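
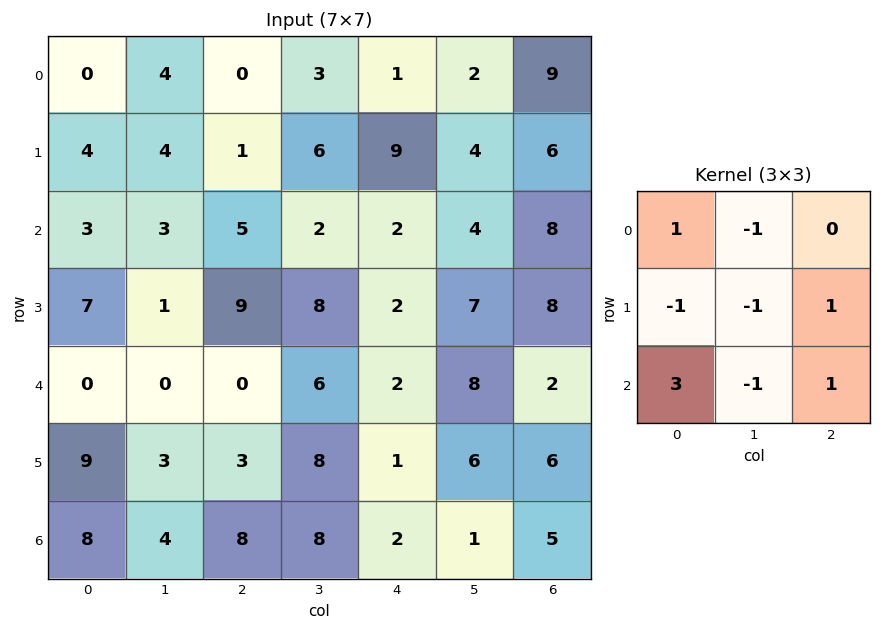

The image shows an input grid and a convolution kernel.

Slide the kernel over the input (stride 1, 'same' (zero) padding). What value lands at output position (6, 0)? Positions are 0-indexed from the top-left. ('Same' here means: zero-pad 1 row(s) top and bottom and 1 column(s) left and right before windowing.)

-13

The receptive field on the zero-padded input at this output position is [0 9 3 / 0 8 4 / 0 0 0]. Elementwise product with the kernel and sum: 0·1 + 9·-1 + 0·-1 + 8·-1 + 4·1 + 0·3 + 0·-1 + 0·1.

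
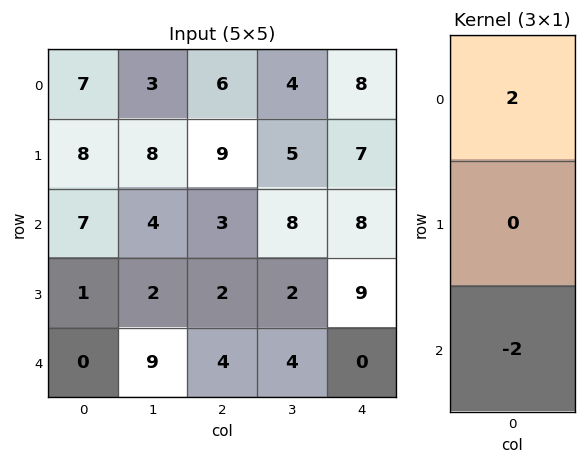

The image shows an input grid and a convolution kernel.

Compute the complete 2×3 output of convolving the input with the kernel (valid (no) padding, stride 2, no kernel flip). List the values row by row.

0 6 0
14 -2 16

Output[0,0]: The receptive field on the input at this output position is [7 / 8 / 7]. Elementwise product with the kernel and sum: 7·2 + 7·-2.
Output[0,1]: The receptive field on the input at this output position is [6 / 9 / 3]. Elementwise product with the kernel and sum: 6·2 + 3·-2.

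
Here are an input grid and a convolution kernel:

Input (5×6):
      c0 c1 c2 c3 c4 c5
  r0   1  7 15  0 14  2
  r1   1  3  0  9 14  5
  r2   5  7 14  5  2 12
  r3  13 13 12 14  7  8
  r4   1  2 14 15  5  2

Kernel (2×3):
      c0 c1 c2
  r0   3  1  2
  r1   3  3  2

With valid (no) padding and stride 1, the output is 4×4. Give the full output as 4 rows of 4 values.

52 63 128 97
70 100 98 96
152 148 143 120
113 157 161 129

Output[0,0]: The receptive field on the input at this output position is [1 7 15 / 1 3 0]. Elementwise product with the kernel and sum: 1·3 + 7·1 + 15·2 + 1·3 + 3·3 + 0·2.
Output[0,1]: The receptive field on the input at this output position is [7 15 0 / 3 0 9]. Elementwise product with the kernel and sum: 7·3 + 15·1 + 0·2 + 3·3 + 0·3 + 9·2.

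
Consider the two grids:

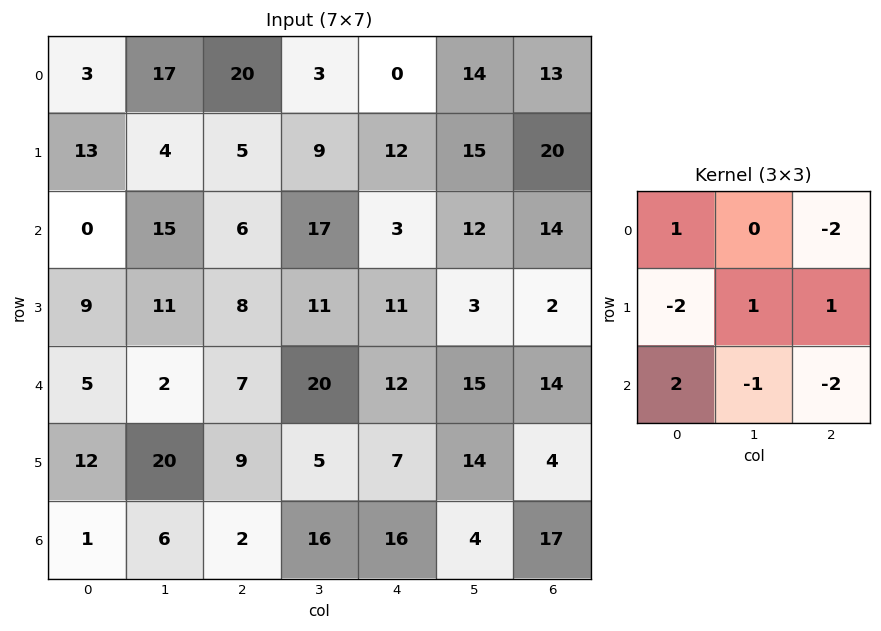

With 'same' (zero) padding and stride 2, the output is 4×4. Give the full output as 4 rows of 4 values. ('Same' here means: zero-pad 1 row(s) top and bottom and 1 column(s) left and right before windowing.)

Output[0,0]: The receptive field on the zero-padded input at this output position is [0 0 0 / 0 3 17 / 0 13 4]. Elementwise product with the kernel and sum: 0·1 + 0·-2 + 0·-2 + 3·1 + 17·1 + 0·2 + 13·-1 + 4·-2.

-1 -26 -16 -5
-24 -29 -35 9
-67 33 -33 11
-33 16 -35 23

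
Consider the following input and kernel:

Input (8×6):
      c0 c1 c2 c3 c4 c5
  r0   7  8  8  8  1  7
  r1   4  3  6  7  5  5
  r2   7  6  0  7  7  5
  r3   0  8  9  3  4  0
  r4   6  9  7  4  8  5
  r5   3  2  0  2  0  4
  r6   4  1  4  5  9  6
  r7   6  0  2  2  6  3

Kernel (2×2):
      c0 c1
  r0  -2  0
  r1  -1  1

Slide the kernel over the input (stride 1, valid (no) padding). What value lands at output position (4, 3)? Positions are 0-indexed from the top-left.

The receptive field on the input at this output position is [4 8 / 2 0]. Elementwise product with the kernel and sum: 4·-2 + 2·-1 + 0·1.

-10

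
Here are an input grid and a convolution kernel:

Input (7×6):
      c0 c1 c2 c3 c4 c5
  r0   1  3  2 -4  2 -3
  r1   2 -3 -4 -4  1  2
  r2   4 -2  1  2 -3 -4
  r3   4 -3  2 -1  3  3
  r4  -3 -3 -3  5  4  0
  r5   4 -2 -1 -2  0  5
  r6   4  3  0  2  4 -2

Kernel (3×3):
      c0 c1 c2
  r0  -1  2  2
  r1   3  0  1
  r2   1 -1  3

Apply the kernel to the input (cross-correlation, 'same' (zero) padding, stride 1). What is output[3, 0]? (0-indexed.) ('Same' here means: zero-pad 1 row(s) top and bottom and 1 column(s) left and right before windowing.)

The receptive field on the zero-padded input at this output position is [0 4 -2 / 0 4 -3 / 0 -3 -3]. Elementwise product with the kernel and sum: 0·-1 + 4·2 + -2·2 + 0·3 + -3·1 + 0·1 + -3·-1 + -3·3.

-5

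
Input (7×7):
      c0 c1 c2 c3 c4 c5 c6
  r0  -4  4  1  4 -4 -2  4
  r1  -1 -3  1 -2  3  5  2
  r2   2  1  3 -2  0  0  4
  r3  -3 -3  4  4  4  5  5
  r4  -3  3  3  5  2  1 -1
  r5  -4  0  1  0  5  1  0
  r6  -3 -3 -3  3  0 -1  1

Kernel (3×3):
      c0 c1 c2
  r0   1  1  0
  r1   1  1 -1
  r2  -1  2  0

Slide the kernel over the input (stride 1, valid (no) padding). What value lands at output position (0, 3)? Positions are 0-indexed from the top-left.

The receptive field on the input at this output position is [4 -4 -2 / -2 3 5 / -2 0 0]. Elementwise product with the kernel and sum: 4·1 + -4·1 + -2·1 + 3·1 + 5·-1 + -2·-1 + 0·2.

-2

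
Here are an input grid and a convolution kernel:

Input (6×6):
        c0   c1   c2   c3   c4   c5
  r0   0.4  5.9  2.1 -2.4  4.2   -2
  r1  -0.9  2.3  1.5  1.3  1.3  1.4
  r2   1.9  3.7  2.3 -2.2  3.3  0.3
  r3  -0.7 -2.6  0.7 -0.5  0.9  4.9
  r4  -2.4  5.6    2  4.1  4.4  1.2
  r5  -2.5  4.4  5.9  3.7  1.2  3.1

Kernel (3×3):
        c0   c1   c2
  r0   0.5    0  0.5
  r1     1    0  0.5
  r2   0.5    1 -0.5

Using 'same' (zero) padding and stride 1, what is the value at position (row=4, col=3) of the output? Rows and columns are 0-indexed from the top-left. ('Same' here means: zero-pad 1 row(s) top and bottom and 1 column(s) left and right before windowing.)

The receptive field on the zero-padded input at this output position is [0.7 -0.5 0.9 / 2 4.1 4.4 / 5.9 3.7 1.2]. Elementwise product with the kernel and sum: 0.7·0.5 + 0.9·0.5 + 2·1 + 4.4·0.5 + 5.9·0.5 + 3.7·1 + 1.2·-0.5.

11.05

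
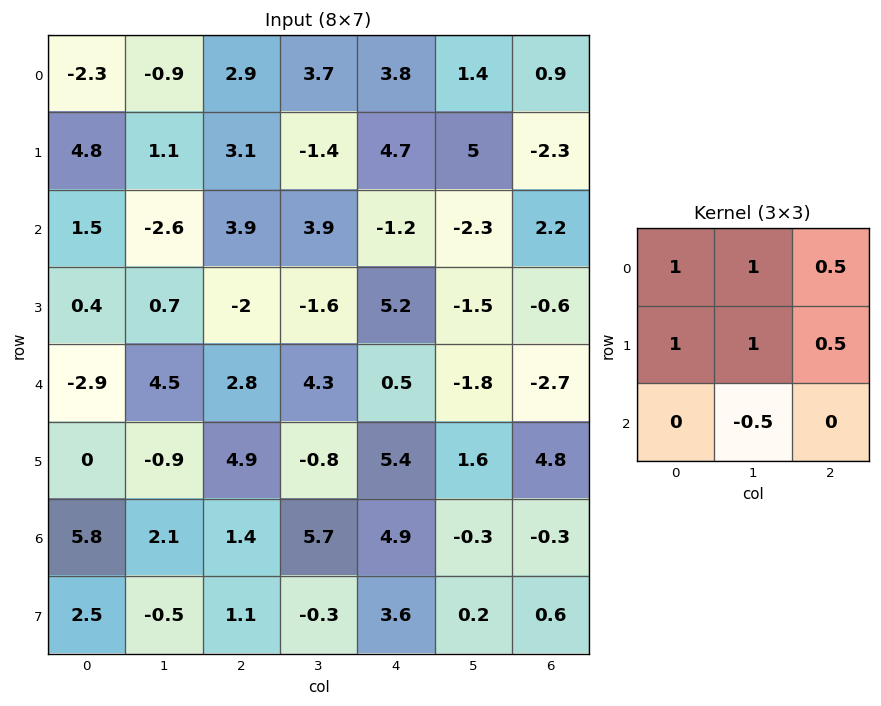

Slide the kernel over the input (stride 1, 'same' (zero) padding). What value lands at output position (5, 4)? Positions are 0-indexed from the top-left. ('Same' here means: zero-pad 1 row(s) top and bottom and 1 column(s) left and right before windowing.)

6.85

The receptive field on the zero-padded input at this output position is [4.3 0.5 -1.8 / -0.8 5.4 1.6 / 5.7 4.9 -0.3]. Elementwise product with the kernel and sum: 4.3·1 + 0.5·1 + -1.8·0.5 + -0.8·1 + 5.4·1 + 1.6·0.5 + 4.9·-0.5.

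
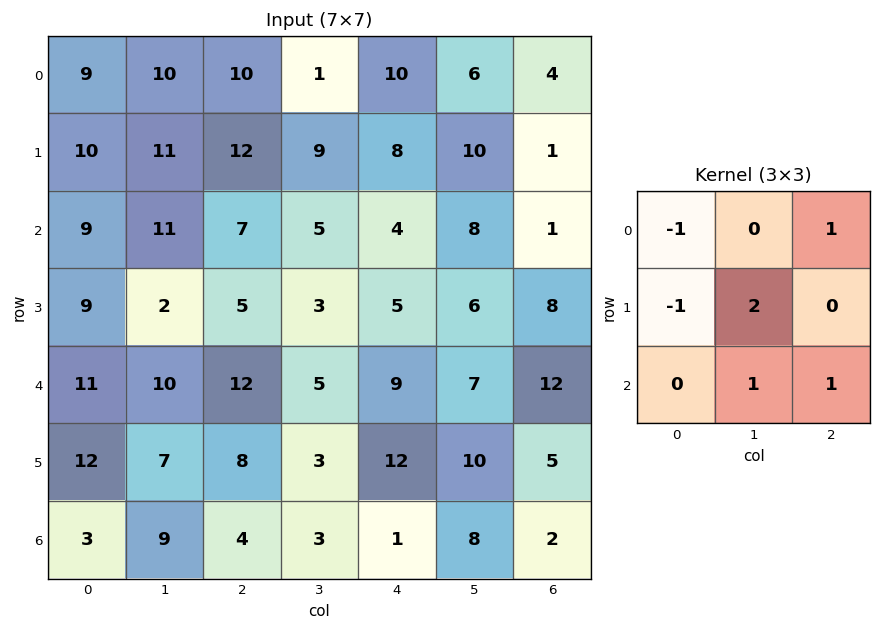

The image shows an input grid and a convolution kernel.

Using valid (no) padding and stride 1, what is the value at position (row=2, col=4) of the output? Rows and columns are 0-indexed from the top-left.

The receptive field on the input at this output position is [4 8 1 / 5 6 8 / 9 7 12]. Elementwise product with the kernel and sum: 4·-1 + 1·1 + 5·-1 + 6·2 + 7·1 + 12·1.

23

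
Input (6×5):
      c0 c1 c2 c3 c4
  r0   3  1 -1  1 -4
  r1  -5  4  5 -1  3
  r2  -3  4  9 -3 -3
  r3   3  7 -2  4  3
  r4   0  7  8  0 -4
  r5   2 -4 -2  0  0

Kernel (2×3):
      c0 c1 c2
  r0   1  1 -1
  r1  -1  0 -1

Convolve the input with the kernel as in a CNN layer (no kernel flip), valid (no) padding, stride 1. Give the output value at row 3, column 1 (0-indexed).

-6

The receptive field on the input at this output position is [7 -2 4 / 7 8 0]. Elementwise product with the kernel and sum: 7·1 + -2·1 + 4·-1 + 7·-1 + 0·-1.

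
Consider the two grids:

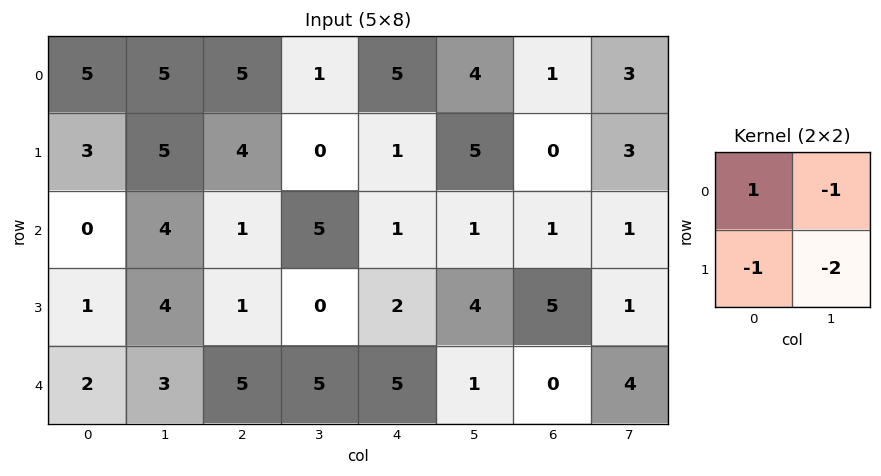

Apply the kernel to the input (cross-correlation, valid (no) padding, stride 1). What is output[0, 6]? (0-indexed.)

-8

The receptive field on the input at this output position is [1 3 / 0 3]. Elementwise product with the kernel and sum: 1·1 + 3·-1 + 0·-1 + 3·-2.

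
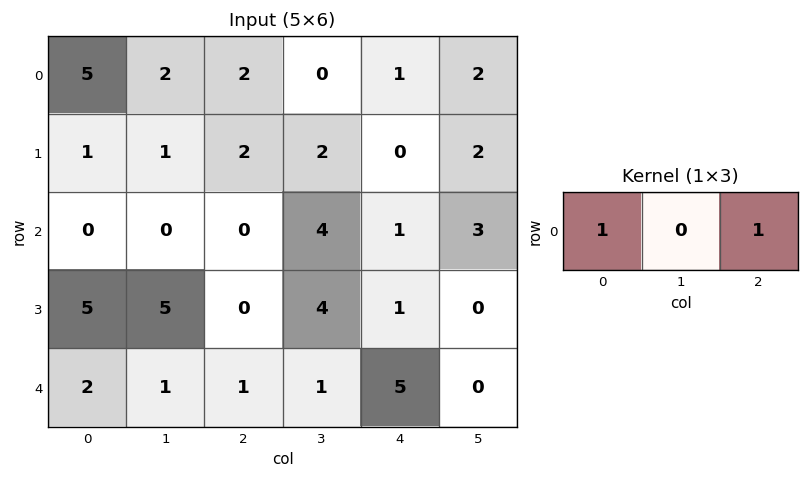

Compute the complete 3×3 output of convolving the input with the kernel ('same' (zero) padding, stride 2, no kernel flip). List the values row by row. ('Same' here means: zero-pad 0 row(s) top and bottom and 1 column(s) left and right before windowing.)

Output[0,0]: The receptive field on the zero-padded input at this output position is [0 5 2]. Elementwise product with the kernel and sum: 0·1 + 2·1.

2 2 2
0 4 7
1 2 1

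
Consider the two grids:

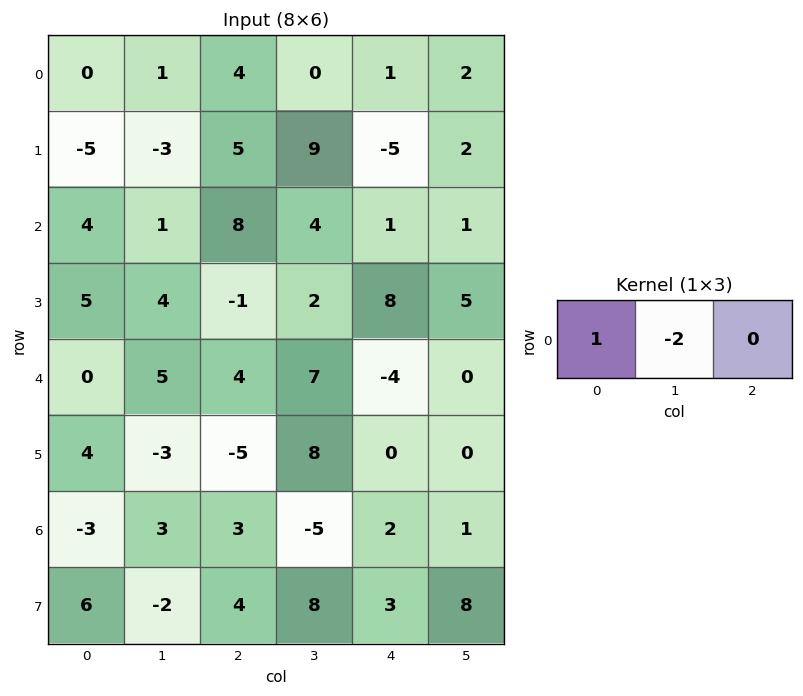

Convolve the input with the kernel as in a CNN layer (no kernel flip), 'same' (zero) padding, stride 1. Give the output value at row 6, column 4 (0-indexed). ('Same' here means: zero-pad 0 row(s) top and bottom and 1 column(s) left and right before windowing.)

-9

The receptive field on the zero-padded input at this output position is [-5 2 1]. Elementwise product with the kernel and sum: -5·1 + 2·-2.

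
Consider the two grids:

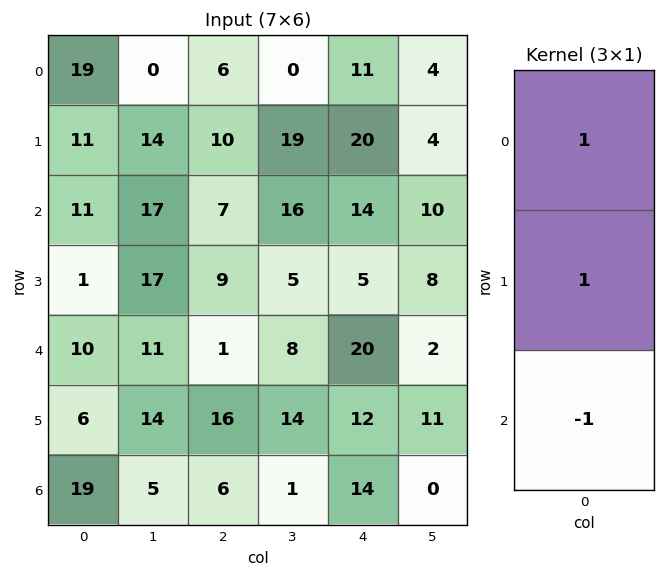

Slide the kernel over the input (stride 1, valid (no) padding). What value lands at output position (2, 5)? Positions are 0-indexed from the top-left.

The receptive field on the input at this output position is [10 / 8 / 2]. Elementwise product with the kernel and sum: 10·1 + 8·1 + 2·-1.

16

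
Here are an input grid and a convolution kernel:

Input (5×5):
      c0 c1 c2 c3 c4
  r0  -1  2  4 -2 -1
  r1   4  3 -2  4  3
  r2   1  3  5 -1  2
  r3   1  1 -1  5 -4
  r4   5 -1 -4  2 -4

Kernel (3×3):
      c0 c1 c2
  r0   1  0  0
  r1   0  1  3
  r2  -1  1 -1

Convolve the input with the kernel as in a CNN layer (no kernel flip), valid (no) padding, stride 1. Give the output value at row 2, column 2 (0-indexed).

8

The receptive field on the input at this output position is [5 -1 2 / -1 5 -4 / -4 2 -4]. Elementwise product with the kernel and sum: 5·1 + 5·1 + -4·3 + -4·-1 + 2·1 + -4·-1.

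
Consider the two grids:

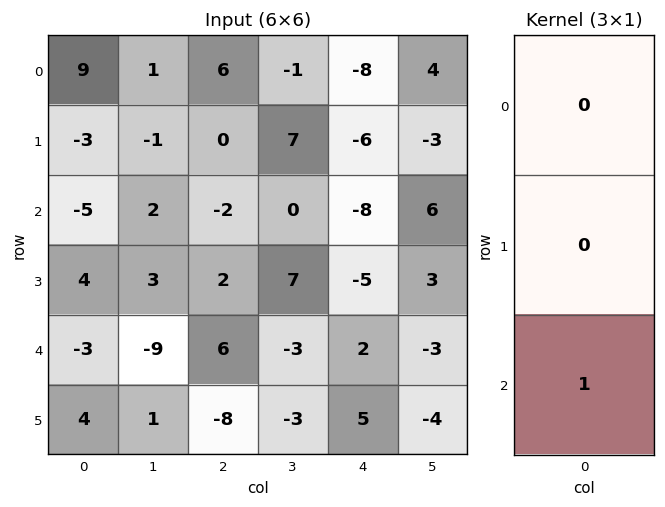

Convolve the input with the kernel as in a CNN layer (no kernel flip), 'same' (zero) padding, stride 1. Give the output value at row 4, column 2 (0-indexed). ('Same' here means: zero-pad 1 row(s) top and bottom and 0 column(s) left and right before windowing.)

The receptive field on the zero-padded input at this output position is [2 / 6 / -8]. Elementwise product with the kernel and sum: -8·1.

-8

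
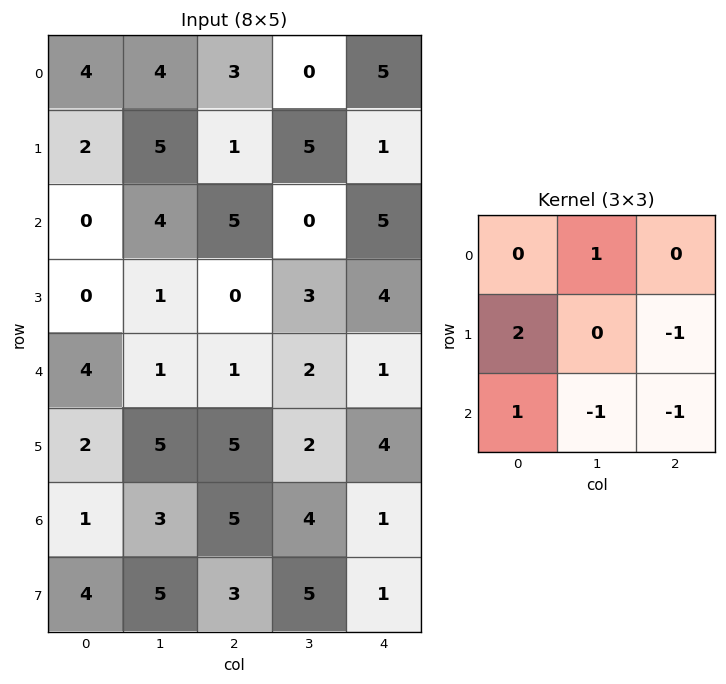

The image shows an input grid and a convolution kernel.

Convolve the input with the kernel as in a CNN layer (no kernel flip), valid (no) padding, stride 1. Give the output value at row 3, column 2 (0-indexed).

The receptive field on the input at this output position is [0 3 4 / 1 2 1 / 5 2 4]. Elementwise product with the kernel and sum: 3·1 + 1·2 + 1·-1 + 5·1 + 2·-1 + 4·-1.

3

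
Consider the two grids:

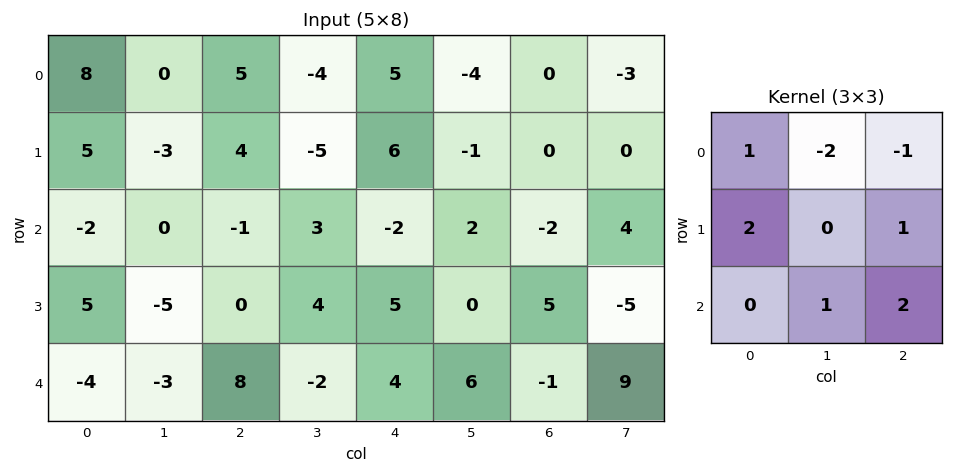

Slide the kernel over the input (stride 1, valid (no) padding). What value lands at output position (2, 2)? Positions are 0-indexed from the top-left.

The receptive field on the input at this output position is [-1 3 -2 / 0 4 5 / 8 -2 4]. Elementwise product with the kernel and sum: -1·1 + 3·-2 + -2·-1 + 0·2 + 5·1 + -2·1 + 4·2.

6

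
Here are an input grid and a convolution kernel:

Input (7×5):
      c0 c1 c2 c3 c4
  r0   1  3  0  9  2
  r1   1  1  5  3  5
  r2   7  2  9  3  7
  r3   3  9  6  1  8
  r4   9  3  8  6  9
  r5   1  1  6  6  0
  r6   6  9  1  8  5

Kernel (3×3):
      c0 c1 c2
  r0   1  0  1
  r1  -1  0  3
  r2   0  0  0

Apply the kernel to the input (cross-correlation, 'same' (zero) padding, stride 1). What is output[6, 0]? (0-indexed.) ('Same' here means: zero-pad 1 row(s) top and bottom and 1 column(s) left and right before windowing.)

The receptive field on the zero-padded input at this output position is [0 1 1 / 0 6 9 / 0 0 0]. Elementwise product with the kernel and sum: 0·1 + 1·1 + 0·-1 + 9·3.

28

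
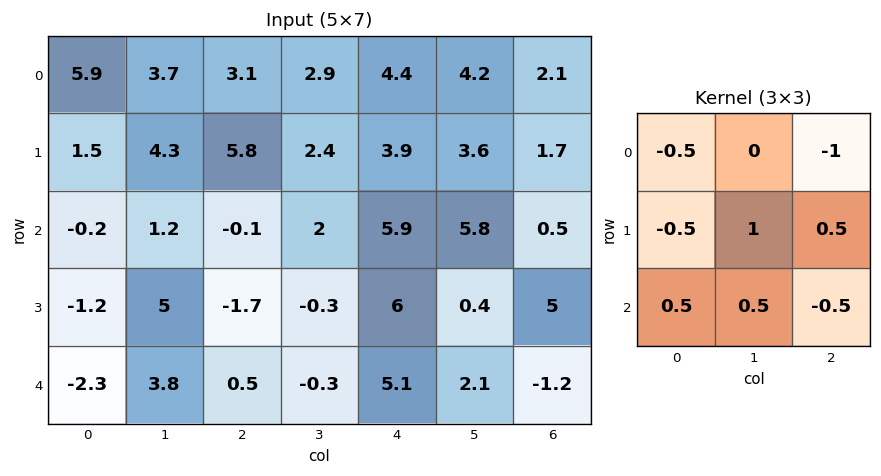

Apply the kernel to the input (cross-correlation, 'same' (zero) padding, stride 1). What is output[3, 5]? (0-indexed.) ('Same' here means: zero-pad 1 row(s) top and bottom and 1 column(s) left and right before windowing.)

The receptive field on the zero-padded input at this output position is [5.9 5.8 0.5 / 6 0.4 5 / 5.1 2.1 -1.2]. Elementwise product with the kernel and sum: 5.9·-0.5 + 0.5·-1 + 6·-0.5 + 0.4·1 + 5·0.5 + 5.1·0.5 + 2.1·0.5 + -1.2·-0.5.

0.65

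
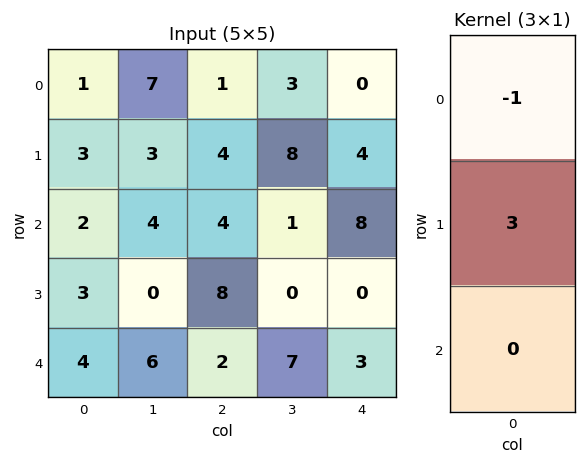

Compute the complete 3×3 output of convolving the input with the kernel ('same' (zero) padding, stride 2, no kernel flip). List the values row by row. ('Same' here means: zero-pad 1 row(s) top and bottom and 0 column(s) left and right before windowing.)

Output[0,0]: The receptive field on the zero-padded input at this output position is [0 / 1 / 3]. Elementwise product with the kernel and sum: 0·-1 + 1·3.
Output[0,1]: The receptive field on the zero-padded input at this output position is [0 / 1 / 4]. Elementwise product with the kernel and sum: 0·-1 + 1·3.

3 3 0
3 8 20
9 -2 9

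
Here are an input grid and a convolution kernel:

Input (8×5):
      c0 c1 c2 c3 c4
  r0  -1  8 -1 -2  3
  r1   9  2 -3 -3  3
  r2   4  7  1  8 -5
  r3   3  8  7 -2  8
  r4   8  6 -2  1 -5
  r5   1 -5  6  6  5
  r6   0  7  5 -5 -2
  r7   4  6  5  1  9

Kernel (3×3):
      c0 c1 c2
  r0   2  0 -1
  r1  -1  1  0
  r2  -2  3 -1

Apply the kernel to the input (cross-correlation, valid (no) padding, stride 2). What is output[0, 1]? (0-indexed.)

22

The receptive field on the input at this output position is [-1 -2 3 / -3 -3 3 / 1 8 -5]. Elementwise product with the kernel and sum: -1·2 + 3·-1 + -3·-1 + -3·1 + 1·-2 + 8·3 + -5·-1.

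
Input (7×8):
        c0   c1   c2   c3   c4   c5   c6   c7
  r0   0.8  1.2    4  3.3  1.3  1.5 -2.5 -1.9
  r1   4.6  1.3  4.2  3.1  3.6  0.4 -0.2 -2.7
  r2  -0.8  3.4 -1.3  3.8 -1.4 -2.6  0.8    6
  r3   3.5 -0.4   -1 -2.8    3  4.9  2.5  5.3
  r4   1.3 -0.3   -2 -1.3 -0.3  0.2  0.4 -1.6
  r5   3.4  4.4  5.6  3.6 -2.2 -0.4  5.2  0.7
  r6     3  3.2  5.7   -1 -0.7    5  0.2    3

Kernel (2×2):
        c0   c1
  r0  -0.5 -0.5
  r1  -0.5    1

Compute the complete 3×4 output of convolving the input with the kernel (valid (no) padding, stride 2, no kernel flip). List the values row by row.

-2 -2.65 -2.8 -0.4
-3.45 -3.55 5.4 0.65
2.2 2.45 0.75 -1.3

Output[0,0]: The receptive field on the input at this output position is [0.8 1.2 / 4.6 1.3]. Elementwise product with the kernel and sum: 0.8·-0.5 + 1.2·-0.5 + 4.6·-0.5 + 1.3·1.
Output[0,1]: The receptive field on the input at this output position is [4 3.3 / 4.2 3.1]. Elementwise product with the kernel and sum: 4·-0.5 + 3.3·-0.5 + 4.2·-0.5 + 3.1·1.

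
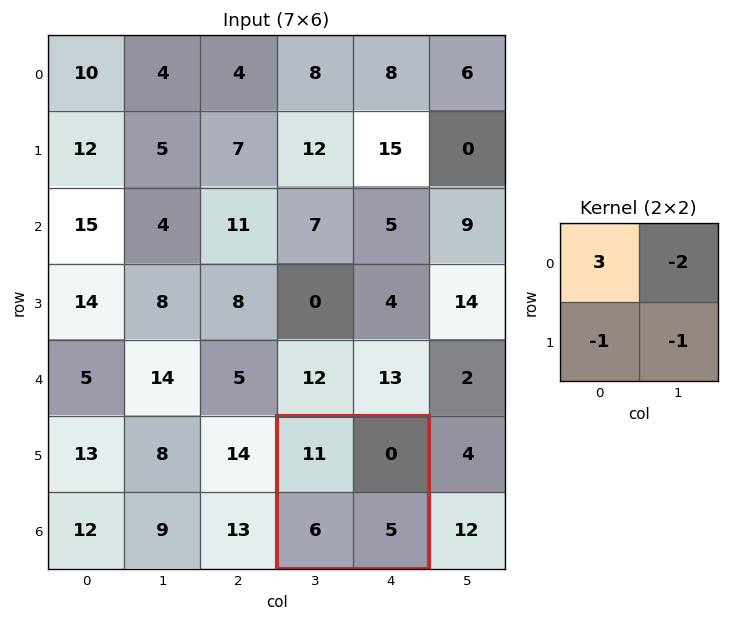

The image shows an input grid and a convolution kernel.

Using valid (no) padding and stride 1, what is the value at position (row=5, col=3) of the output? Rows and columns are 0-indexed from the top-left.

22

The receptive field on the input at this output position is [11 0 / 6 5]. Elementwise product with the kernel and sum: 11·3 + 0·-2 + 6·-1 + 5·-1.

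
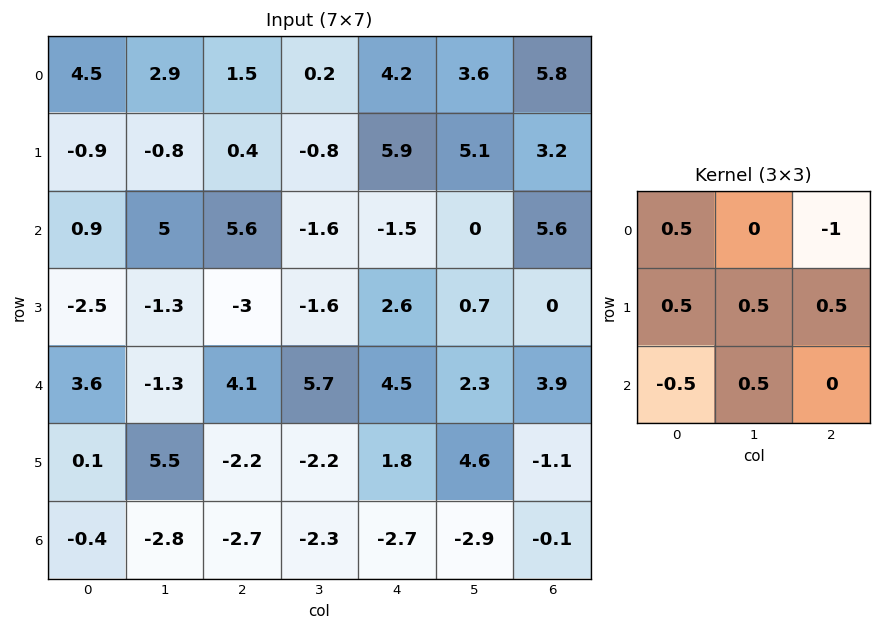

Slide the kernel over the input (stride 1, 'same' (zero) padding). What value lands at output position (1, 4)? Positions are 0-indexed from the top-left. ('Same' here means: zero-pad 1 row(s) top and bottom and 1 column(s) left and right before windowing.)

The receptive field on the zero-padded input at this output position is [0.2 4.2 3.6 / -0.8 5.9 5.1 / -1.6 -1.5 0]. Elementwise product with the kernel and sum: 0.2·0.5 + 3.6·-1 + -0.8·0.5 + 5.9·0.5 + 5.1·0.5 + -1.6·-0.5 + -1.5·0.5.

1.65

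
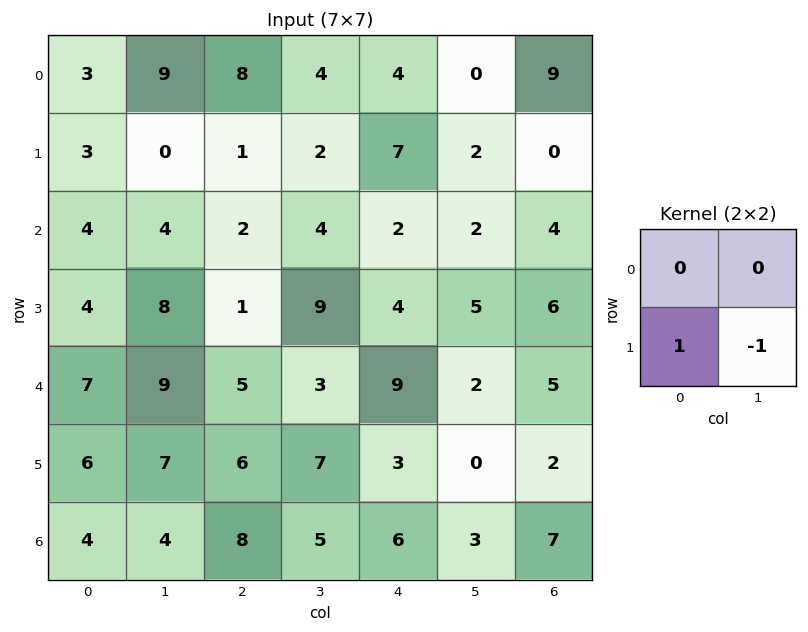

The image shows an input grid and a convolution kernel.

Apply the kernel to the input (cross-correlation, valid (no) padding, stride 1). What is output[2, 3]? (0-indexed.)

5

The receptive field on the input at this output position is [4 2 / 9 4]. Elementwise product with the kernel and sum: 9·1 + 4·-1.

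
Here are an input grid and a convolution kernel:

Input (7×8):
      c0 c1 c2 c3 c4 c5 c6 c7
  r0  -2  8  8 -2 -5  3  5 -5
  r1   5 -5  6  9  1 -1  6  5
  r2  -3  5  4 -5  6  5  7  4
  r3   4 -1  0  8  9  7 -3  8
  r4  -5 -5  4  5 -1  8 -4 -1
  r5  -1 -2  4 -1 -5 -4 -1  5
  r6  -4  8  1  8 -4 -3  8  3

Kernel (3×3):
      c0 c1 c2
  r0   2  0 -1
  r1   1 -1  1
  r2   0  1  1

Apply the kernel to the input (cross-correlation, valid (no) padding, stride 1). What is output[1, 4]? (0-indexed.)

The receptive field on the input at this output position is [1 -1 6 / 6 5 7 / 9 7 -3]. Elementwise product with the kernel and sum: 1·2 + 6·-1 + 6·1 + 5·-1 + 7·1 + 7·1 + -3·1.

8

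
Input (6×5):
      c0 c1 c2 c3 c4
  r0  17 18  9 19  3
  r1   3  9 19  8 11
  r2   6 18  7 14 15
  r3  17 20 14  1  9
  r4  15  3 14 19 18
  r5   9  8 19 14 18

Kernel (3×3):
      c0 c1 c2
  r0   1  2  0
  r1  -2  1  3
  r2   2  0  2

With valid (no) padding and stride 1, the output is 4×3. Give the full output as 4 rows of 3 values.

139 125 94
110 102 126
128 53 99
128 157 135

Output[0,0]: The receptive field on the input at this output position is [17 18 9 / 3 9 19 / 6 18 7]. Elementwise product with the kernel and sum: 17·1 + 18·2 + 3·-2 + 9·1 + 19·3 + 6·2 + 7·2.
Output[0,1]: The receptive field on the input at this output position is [18 9 19 / 9 19 8 / 18 7 14]. Elementwise product with the kernel and sum: 18·1 + 9·2 + 9·-2 + 19·1 + 8·3 + 18·2 + 14·2.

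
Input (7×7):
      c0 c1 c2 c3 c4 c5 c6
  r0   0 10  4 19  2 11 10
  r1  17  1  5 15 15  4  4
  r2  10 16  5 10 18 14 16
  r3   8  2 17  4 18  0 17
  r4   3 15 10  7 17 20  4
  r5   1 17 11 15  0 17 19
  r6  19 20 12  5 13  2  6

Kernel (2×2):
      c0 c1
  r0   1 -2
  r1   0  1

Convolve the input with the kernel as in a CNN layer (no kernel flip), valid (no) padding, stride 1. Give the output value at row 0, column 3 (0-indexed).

30

The receptive field on the input at this output position is [19 2 / 15 15]. Elementwise product with the kernel and sum: 19·1 + 2·-2 + 15·1.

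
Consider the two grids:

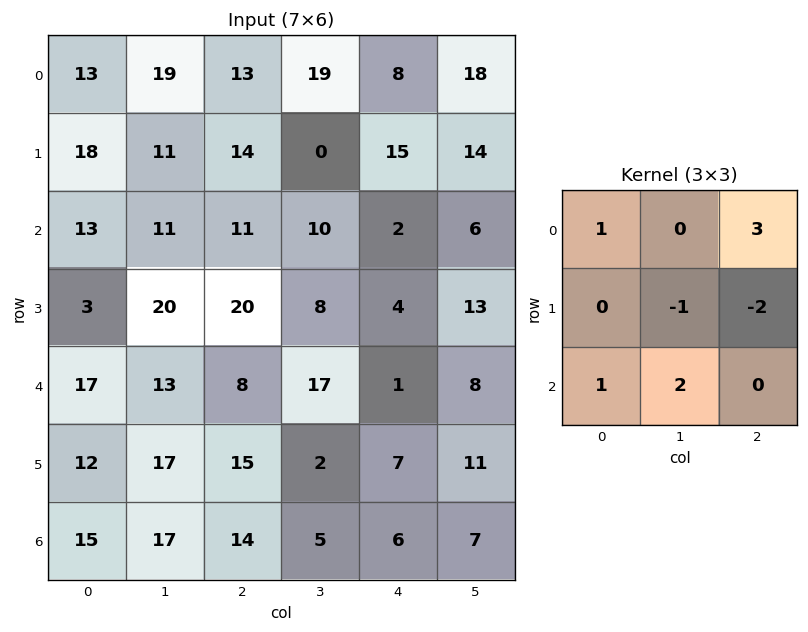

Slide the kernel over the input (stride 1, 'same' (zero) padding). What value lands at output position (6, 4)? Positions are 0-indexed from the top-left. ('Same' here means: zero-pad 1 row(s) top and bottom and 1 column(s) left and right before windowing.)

The receptive field on the zero-padded input at this output position is [2 7 11 / 5 6 7 / 0 0 0]. Elementwise product with the kernel and sum: 2·1 + 11·3 + 6·-1 + 7·-2 + 0·1 + 0·2.

15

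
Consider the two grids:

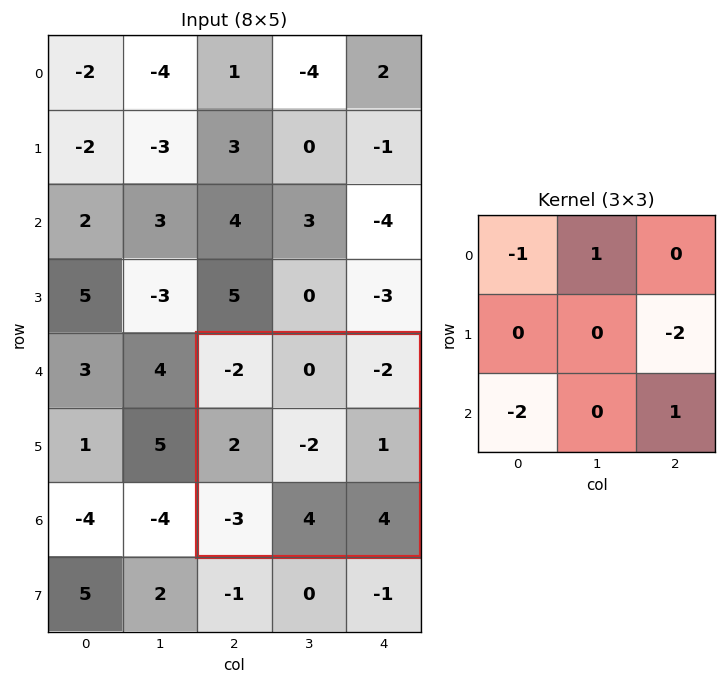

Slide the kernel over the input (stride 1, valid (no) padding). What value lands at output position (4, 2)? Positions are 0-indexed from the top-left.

The receptive field on the input at this output position is [-2 0 -2 / 2 -2 1 / -3 4 4]. Elementwise product with the kernel and sum: -2·-1 + 0·1 + 1·-2 + -3·-2 + 4·1.

10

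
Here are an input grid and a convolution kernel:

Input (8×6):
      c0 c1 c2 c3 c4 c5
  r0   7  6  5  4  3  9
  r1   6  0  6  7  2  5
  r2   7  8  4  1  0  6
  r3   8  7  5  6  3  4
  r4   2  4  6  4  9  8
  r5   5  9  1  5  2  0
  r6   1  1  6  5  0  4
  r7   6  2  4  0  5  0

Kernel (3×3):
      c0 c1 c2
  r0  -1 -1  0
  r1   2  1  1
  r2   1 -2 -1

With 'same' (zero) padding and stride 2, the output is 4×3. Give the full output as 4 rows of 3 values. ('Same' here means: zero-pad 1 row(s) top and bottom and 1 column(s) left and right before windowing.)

1 2 18
-14 6 -5
-21 8 17
-17 -3 -3

Output[0,0]: The receptive field on the zero-padded input at this output position is [0 0 0 / 0 7 6 / 0 6 0]. Elementwise product with the kernel and sum: 0·-1 + 0·-1 + 0·2 + 7·1 + 6·1 + 0·1 + 6·-2 + 0·-1.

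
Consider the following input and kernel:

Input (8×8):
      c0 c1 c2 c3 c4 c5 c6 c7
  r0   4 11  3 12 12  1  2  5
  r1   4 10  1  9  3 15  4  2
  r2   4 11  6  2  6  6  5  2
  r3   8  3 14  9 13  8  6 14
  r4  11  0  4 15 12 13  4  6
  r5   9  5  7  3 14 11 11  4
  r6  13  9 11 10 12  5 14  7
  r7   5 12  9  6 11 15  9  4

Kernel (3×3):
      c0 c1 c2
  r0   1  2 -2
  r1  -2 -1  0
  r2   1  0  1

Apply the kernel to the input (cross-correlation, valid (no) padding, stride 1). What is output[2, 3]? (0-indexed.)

-1

The receptive field on the input at this output position is [2 6 6 / 9 13 8 / 15 12 13]. Elementwise product with the kernel and sum: 2·1 + 6·2 + 6·-2 + 9·-2 + 13·-1 + 15·1 + 13·1.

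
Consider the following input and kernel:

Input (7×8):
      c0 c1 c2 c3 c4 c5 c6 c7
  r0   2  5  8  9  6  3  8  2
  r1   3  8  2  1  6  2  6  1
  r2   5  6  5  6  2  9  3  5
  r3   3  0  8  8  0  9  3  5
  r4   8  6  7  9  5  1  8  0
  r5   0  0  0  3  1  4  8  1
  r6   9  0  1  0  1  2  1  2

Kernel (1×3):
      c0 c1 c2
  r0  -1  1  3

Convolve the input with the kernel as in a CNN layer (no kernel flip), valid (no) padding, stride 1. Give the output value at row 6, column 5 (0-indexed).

The receptive field on the input at this output position is [2 1 2]. Elementwise product with the kernel and sum: 2·-1 + 1·1 + 2·3.

5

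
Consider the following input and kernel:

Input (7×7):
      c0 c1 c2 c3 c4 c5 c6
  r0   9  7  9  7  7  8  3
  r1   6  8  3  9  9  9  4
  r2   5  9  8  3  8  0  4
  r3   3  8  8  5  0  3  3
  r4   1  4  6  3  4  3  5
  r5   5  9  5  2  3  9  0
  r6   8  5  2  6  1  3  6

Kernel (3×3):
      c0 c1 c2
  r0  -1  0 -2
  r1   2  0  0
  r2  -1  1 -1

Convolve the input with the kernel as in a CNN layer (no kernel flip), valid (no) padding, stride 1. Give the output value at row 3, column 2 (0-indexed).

-2

The receptive field on the input at this output position is [8 5 0 / 6 3 4 / 5 2 3]. Elementwise product with the kernel and sum: 8·-1 + 0·-2 + 6·2 + 5·-1 + 2·1 + 3·-1.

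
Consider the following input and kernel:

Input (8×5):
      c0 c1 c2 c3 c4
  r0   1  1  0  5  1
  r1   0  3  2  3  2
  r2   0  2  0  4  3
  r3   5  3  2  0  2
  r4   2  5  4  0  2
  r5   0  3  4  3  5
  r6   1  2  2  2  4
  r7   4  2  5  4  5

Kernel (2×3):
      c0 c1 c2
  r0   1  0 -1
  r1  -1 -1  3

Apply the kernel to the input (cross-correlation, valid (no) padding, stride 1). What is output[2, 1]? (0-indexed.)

-7

The receptive field on the input at this output position is [2 0 4 / 3 2 0]. Elementwise product with the kernel and sum: 2·1 + 4·-1 + 3·-1 + 2·-1 + 0·3.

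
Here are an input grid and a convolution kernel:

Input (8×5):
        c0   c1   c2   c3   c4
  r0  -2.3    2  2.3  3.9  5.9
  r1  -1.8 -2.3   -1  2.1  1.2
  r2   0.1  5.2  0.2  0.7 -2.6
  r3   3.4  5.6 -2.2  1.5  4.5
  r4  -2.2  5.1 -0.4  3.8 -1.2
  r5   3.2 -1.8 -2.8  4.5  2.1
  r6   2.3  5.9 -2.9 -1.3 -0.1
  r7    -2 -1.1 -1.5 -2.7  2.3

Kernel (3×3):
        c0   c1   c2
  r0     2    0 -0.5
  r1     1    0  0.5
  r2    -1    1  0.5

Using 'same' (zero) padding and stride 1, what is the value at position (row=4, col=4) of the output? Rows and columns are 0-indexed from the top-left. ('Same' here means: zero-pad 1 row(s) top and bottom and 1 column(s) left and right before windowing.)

The receptive field on the zero-padded input at this output position is [1.5 4.5 0 / 3.8 -1.2 0 / 4.5 2.1 0]. Elementwise product with the kernel and sum: 1.5·2 + 0·-0.5 + 3.8·1 + 0·0.5 + 4.5·-1 + 2.1·1 + 0·0.5.

4.4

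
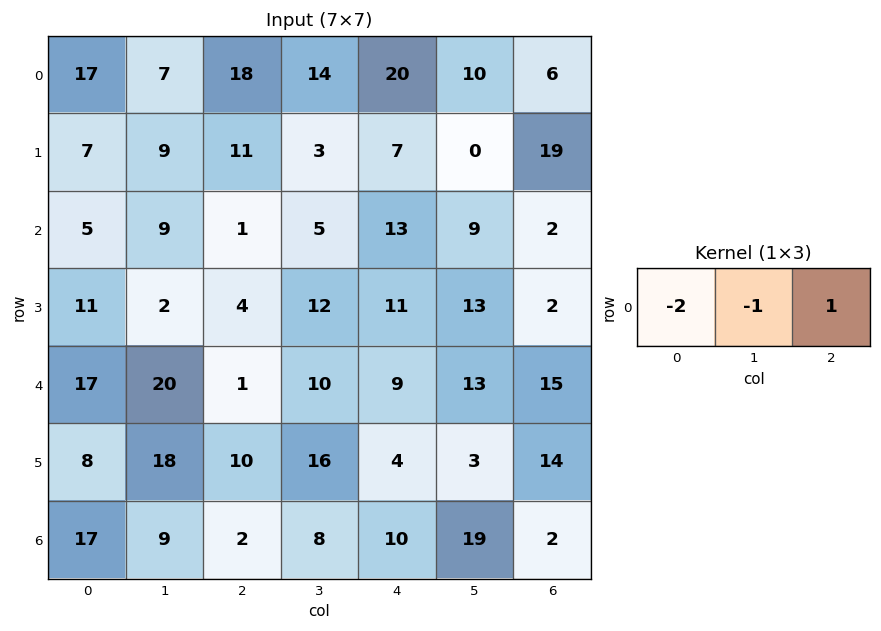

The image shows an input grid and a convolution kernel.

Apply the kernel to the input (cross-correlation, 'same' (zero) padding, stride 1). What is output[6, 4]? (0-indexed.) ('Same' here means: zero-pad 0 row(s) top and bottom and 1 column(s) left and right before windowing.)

The receptive field on the zero-padded input at this output position is [8 10 19]. Elementwise product with the kernel and sum: 8·-2 + 10·-1 + 19·1.

-7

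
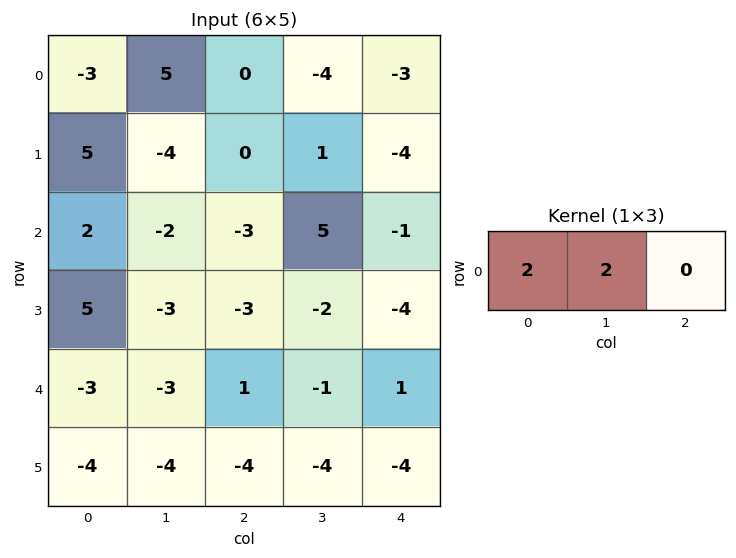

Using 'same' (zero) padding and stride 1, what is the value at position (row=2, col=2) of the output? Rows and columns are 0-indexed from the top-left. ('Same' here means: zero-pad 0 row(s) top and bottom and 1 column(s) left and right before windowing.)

The receptive field on the zero-padded input at this output position is [-2 -3 5]. Elementwise product with the kernel and sum: -2·2 + -3·2.

-10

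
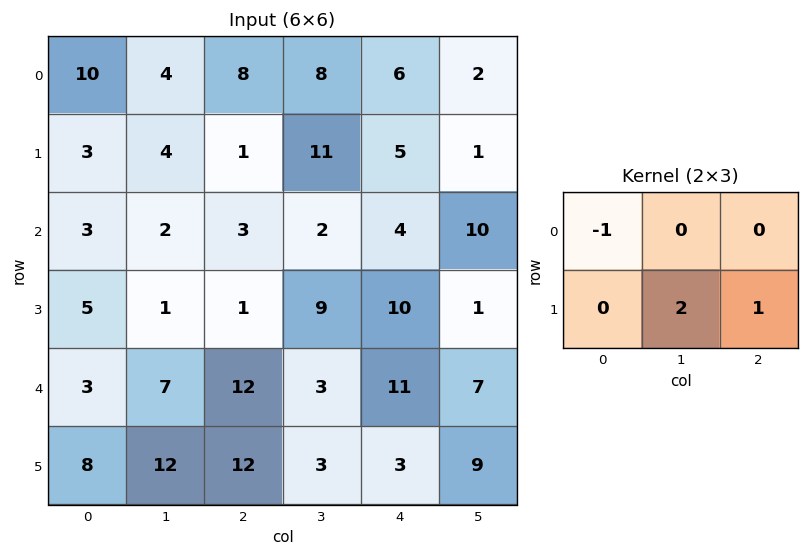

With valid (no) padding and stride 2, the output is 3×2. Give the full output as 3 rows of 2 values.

-1 19
0 25
33 -3

Output[0,0]: The receptive field on the input at this output position is [10 4 8 / 3 4 1]. Elementwise product with the kernel and sum: 10·-1 + 4·2 + 1·1.
Output[0,1]: The receptive field on the input at this output position is [8 8 6 / 1 11 5]. Elementwise product with the kernel and sum: 8·-1 + 11·2 + 5·1.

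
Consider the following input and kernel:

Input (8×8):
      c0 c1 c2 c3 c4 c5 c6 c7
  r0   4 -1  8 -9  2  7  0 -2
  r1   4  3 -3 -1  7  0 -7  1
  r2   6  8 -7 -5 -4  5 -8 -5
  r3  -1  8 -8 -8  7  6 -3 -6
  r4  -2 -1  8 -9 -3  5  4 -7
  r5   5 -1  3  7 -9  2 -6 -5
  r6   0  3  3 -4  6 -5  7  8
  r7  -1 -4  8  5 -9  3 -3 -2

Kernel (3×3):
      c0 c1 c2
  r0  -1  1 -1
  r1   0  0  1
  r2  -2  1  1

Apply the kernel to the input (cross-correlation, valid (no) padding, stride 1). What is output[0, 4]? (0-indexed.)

The receptive field on the input at this output position is [2 7 0 / 7 0 -7 / -4 5 -8]. Elementwise product with the kernel and sum: 2·-1 + 7·1 + 0·-1 + -7·1 + -4·-2 + 5·1 + -8·1.

3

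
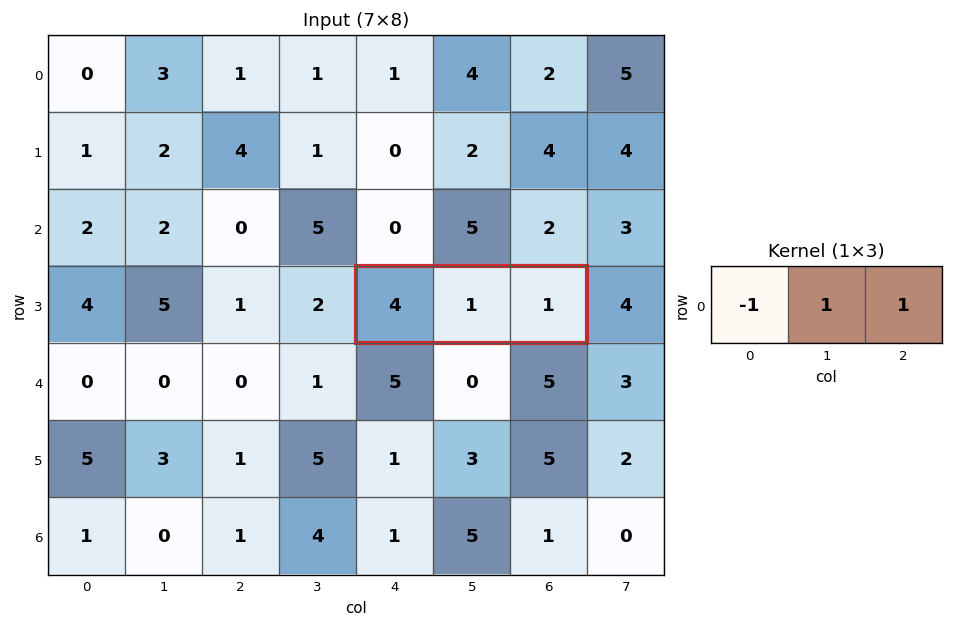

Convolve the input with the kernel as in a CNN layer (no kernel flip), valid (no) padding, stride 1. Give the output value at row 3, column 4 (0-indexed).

-2

The receptive field on the input at this output position is [4 1 1]. Elementwise product with the kernel and sum: 4·-1 + 1·1 + 1·1.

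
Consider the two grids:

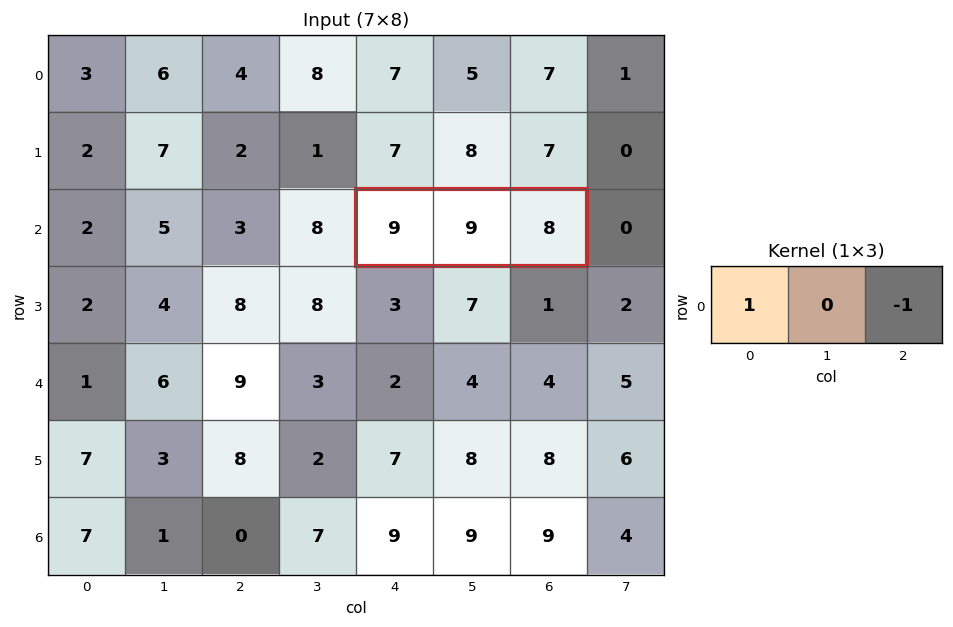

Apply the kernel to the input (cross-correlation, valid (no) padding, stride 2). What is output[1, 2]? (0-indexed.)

The receptive field on the input at this output position is [9 9 8]. Elementwise product with the kernel and sum: 9·1 + 8·-1.

1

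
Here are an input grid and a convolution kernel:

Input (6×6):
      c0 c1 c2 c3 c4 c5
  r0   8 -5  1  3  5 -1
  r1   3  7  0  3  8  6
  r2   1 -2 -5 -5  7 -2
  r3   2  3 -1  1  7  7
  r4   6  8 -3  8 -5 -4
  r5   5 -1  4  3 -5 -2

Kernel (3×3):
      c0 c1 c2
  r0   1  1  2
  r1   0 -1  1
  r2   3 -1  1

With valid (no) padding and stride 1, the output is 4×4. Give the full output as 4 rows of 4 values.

-2 -1 16 -20
9 24 34 17
-8 20 -12 23
12 11 5 35

Output[0,0]: The receptive field on the input at this output position is [8 -5 1 / 3 7 0 / 1 -2 -5]. Elementwise product with the kernel and sum: 8·1 + -5·1 + 1·2 + 7·-1 + 0·1 + 1·3 + -2·-1 + -5·1.
Output[0,1]: The receptive field on the input at this output position is [-5 1 3 / 7 0 3 / -2 -5 -5]. Elementwise product with the kernel and sum: -5·1 + 1·1 + 3·2 + 0·-1 + 3·1 + -2·3 + -5·-1 + -5·1.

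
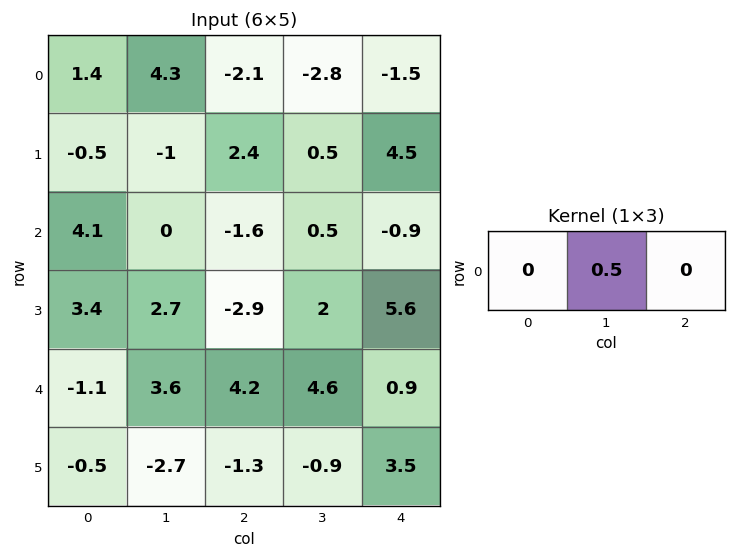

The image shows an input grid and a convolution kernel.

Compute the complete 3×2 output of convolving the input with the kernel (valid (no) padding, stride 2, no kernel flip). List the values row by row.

2.15 -1.4
0 0.25
1.8 2.3

Output[0,0]: The receptive field on the input at this output position is [1.4 4.3 -2.1]. Elementwise product with the kernel and sum: 4.3·0.5.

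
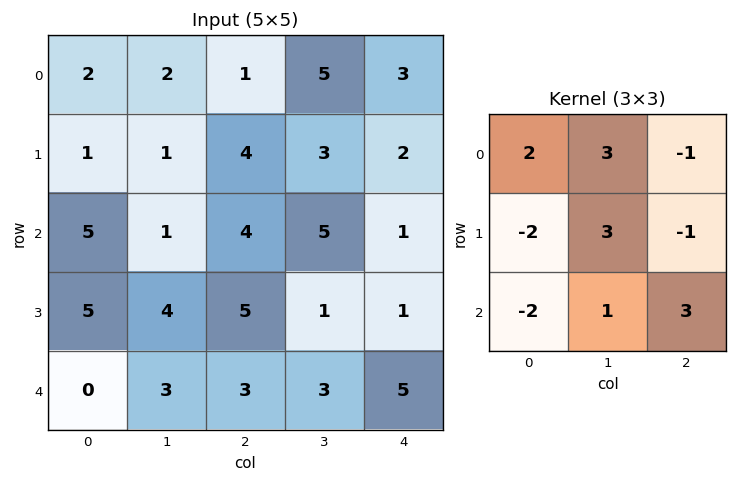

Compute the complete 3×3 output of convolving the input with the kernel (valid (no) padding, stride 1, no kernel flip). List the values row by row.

9 26 13
-1 16 15
18 21 26

Output[0,0]: The receptive field on the input at this output position is [2 2 1 / 1 1 4 / 5 1 4]. Elementwise product with the kernel and sum: 2·2 + 2·3 + 1·-1 + 1·-2 + 1·3 + 4·-1 + 5·-2 + 1·1 + 4·3.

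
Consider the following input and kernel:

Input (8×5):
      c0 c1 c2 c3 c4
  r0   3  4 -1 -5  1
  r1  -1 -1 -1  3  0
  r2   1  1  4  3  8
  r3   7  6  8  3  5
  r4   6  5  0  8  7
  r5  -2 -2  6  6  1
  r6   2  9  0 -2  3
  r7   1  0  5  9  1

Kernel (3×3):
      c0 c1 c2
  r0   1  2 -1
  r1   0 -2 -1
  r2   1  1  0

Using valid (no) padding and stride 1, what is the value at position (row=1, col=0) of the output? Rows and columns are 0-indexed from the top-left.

5

The receptive field on the input at this output position is [-1 -1 -1 / 1 1 4 / 7 6 8]. Elementwise product with the kernel and sum: -1·1 + -1·2 + -1·-1 + 1·-2 + 4·-1 + 7·1 + 6·1.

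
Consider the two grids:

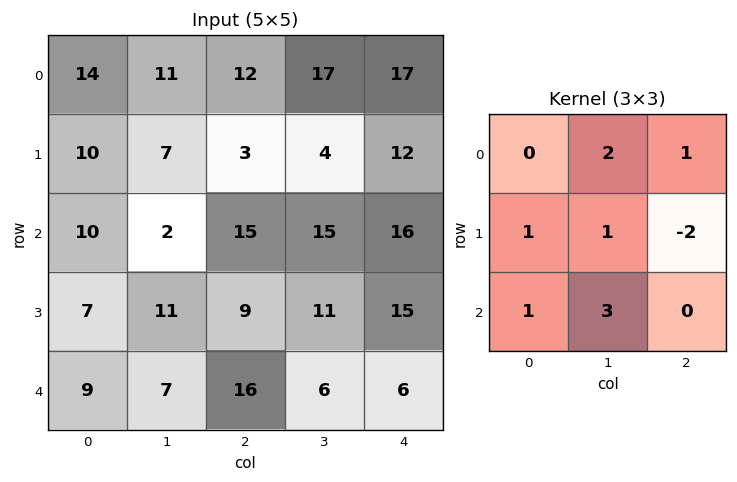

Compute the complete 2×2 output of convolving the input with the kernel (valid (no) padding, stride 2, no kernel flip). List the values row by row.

61 94
49 70

Output[0,0]: The receptive field on the input at this output position is [14 11 12 / 10 7 3 / 10 2 15]. Elementwise product with the kernel and sum: 11·2 + 12·1 + 10·1 + 7·1 + 3·-2 + 10·1 + 2·3.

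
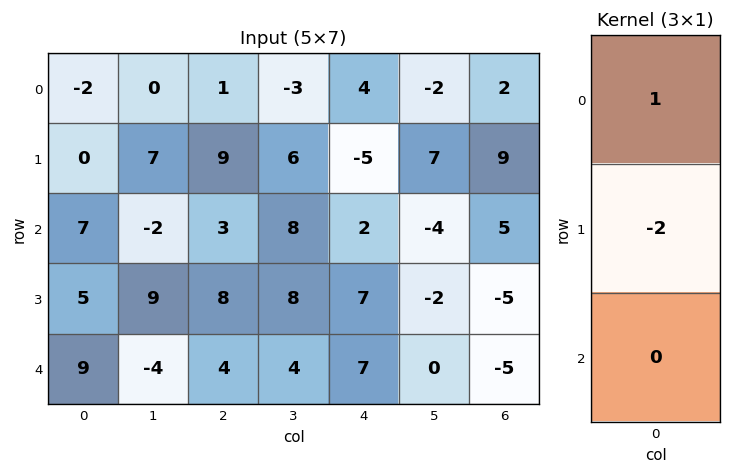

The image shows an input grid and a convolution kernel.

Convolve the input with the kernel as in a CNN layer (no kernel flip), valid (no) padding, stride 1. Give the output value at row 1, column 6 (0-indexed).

-1

The receptive field on the input at this output position is [9 / 5 / -5]. Elementwise product with the kernel and sum: 9·1 + 5·-2.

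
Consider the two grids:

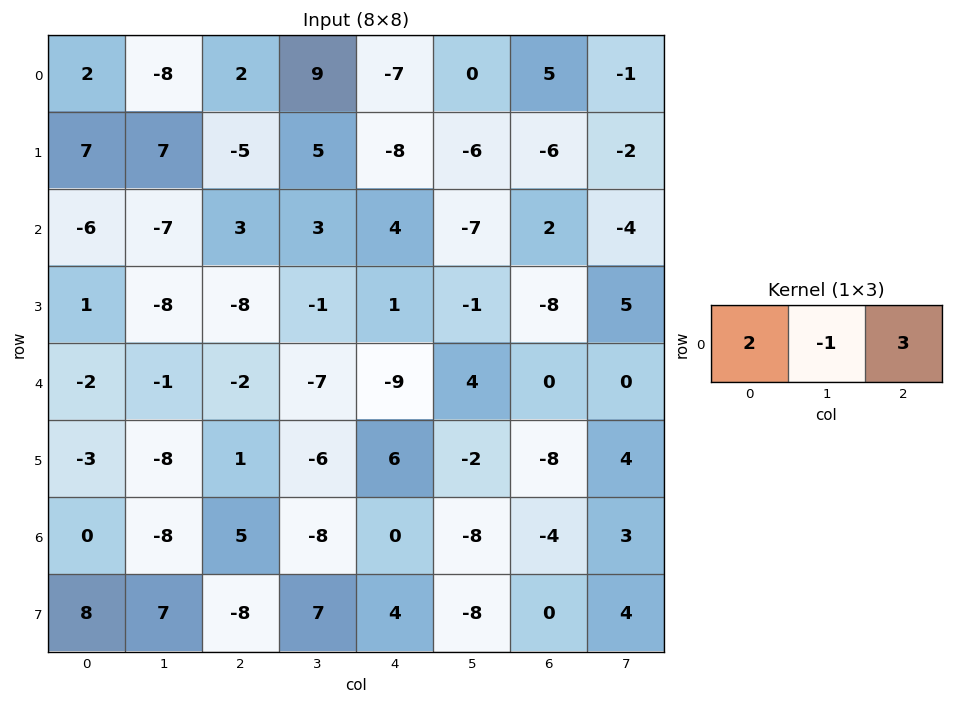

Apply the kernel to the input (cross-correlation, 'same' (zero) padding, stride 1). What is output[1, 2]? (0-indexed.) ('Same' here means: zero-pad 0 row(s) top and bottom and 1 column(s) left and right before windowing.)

34

The receptive field on the zero-padded input at this output position is [7 -5 5]. Elementwise product with the kernel and sum: 7·2 + -5·-1 + 5·3.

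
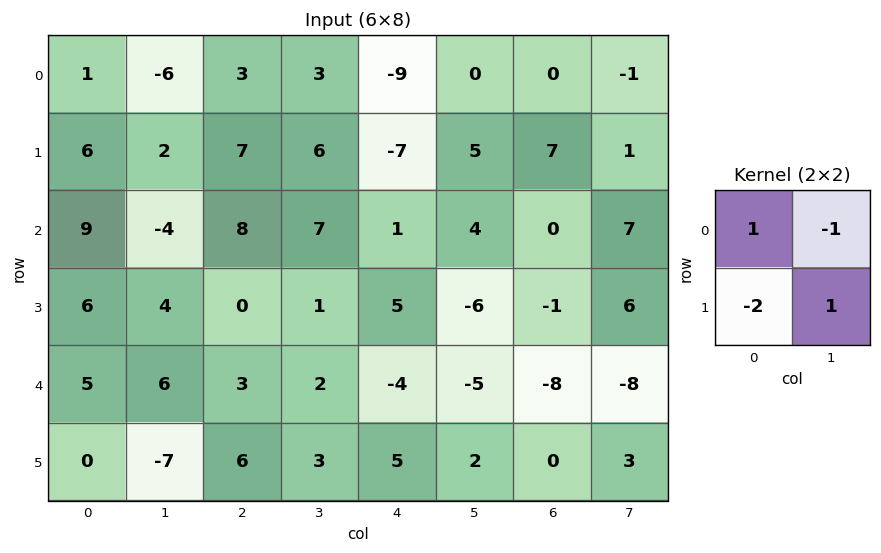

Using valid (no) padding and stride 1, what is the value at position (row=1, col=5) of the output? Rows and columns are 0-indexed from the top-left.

The receptive field on the input at this output position is [5 7 / 4 0]. Elementwise product with the kernel and sum: 5·1 + 7·-1 + 4·-2 + 0·1.

-10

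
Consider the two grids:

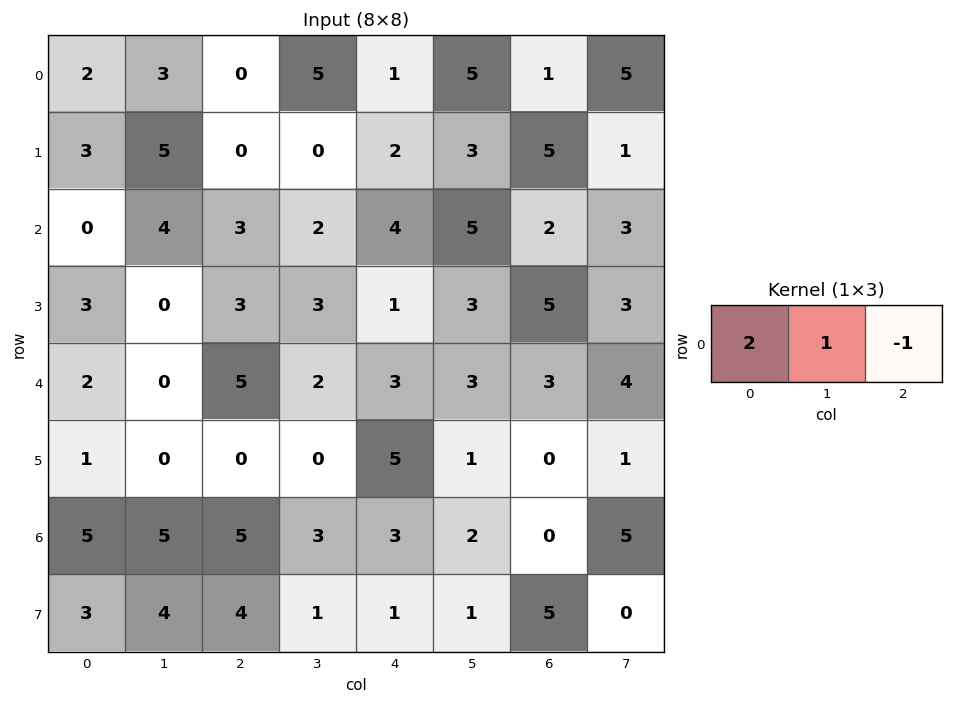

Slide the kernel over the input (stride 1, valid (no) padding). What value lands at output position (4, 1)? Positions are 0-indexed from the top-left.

3

The receptive field on the input at this output position is [0 5 2]. Elementwise product with the kernel and sum: 0·2 + 5·1 + 2·-1.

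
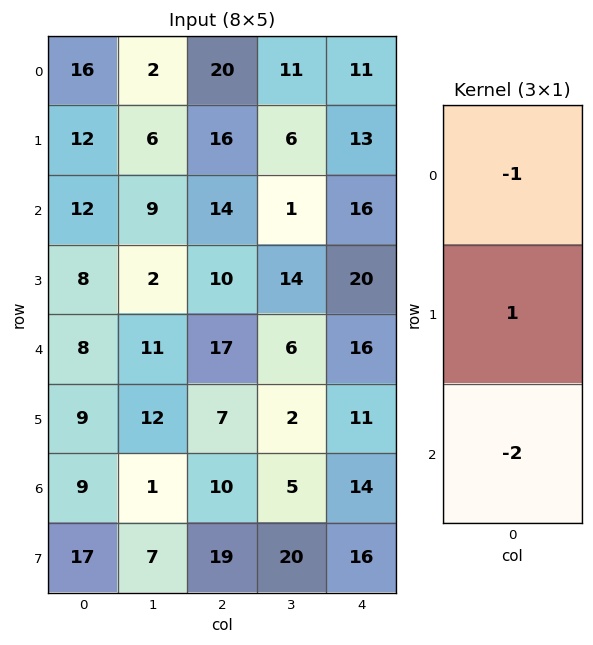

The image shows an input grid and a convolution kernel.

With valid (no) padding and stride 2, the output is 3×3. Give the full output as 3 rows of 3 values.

-28 -32 -30
-20 -38 -28
-17 -30 -33

Output[0,0]: The receptive field on the input at this output position is [16 / 12 / 12]. Elementwise product with the kernel and sum: 16·-1 + 12·1 + 12·-2.
Output[0,1]: The receptive field on the input at this output position is [20 / 16 / 14]. Elementwise product with the kernel and sum: 20·-1 + 16·1 + 14·-2.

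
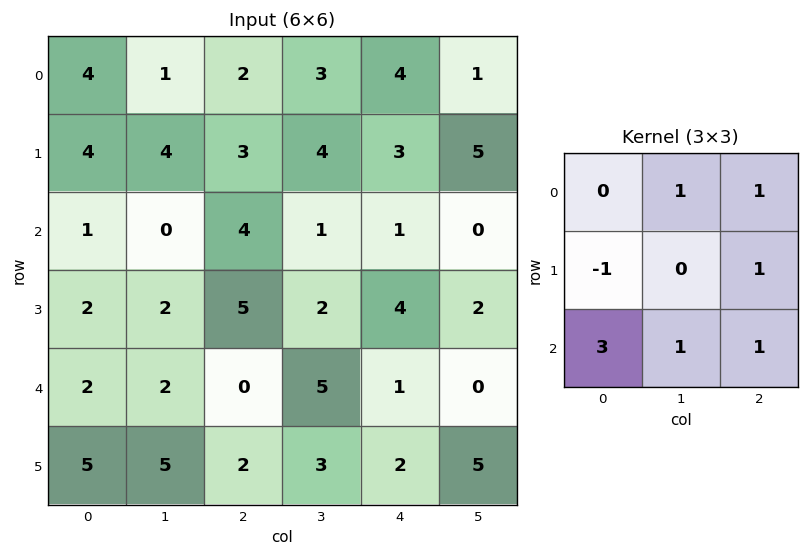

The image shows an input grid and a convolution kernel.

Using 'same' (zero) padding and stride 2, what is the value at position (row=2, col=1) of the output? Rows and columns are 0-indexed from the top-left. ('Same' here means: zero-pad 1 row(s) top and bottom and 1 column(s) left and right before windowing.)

30

The receptive field on the zero-padded input at this output position is [2 5 2 / 2 0 5 / 5 2 3]. Elementwise product with the kernel and sum: 5·1 + 2·1 + 2·-1 + 5·1 + 5·3 + 2·1 + 3·1.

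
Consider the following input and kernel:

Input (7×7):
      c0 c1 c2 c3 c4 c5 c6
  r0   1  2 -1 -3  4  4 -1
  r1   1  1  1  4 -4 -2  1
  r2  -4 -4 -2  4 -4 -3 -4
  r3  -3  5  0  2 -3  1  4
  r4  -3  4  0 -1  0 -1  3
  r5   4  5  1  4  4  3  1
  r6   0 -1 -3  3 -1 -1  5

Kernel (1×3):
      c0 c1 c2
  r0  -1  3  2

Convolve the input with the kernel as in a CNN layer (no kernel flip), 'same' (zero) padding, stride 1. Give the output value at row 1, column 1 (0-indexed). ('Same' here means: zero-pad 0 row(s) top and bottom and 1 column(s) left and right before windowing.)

4

The receptive field on the zero-padded input at this output position is [1 1 1]. Elementwise product with the kernel and sum: 1·-1 + 1·3 + 1·2.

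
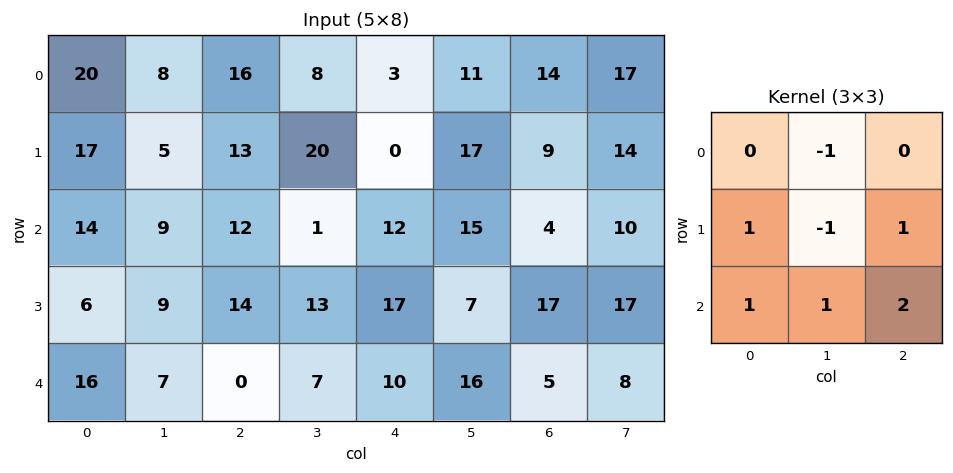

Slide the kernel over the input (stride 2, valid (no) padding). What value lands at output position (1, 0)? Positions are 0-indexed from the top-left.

25

The receptive field on the input at this output position is [14 9 12 / 6 9 14 / 16 7 0]. Elementwise product with the kernel and sum: 9·-1 + 6·1 + 9·-1 + 14·1 + 16·1 + 7·1 + 0·2.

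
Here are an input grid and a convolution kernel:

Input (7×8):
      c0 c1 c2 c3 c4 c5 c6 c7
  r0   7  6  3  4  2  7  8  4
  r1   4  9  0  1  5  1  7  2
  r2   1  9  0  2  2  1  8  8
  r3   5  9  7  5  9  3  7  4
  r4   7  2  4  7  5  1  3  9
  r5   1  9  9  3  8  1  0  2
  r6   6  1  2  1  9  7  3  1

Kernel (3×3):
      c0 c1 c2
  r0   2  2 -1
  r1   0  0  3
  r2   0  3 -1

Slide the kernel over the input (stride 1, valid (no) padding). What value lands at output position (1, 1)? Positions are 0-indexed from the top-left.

39

The receptive field on the input at this output position is [9 0 1 / 9 0 2 / 9 7 5]. Elementwise product with the kernel and sum: 9·2 + 0·2 + 1·-1 + 2·3 + 7·3 + 5·-1.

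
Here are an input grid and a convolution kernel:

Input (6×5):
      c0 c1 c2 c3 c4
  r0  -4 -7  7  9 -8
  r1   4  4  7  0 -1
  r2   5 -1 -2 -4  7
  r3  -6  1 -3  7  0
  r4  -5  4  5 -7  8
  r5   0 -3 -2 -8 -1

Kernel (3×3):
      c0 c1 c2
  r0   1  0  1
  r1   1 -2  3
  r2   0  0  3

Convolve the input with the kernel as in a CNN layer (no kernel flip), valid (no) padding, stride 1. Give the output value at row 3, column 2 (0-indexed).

37

The receptive field on the input at this output position is [-3 7 0 / 5 -7 8 / -2 -8 -1]. Elementwise product with the kernel and sum: -3·1 + 0·1 + 5·1 + -7·-2 + 8·3 + -1·3.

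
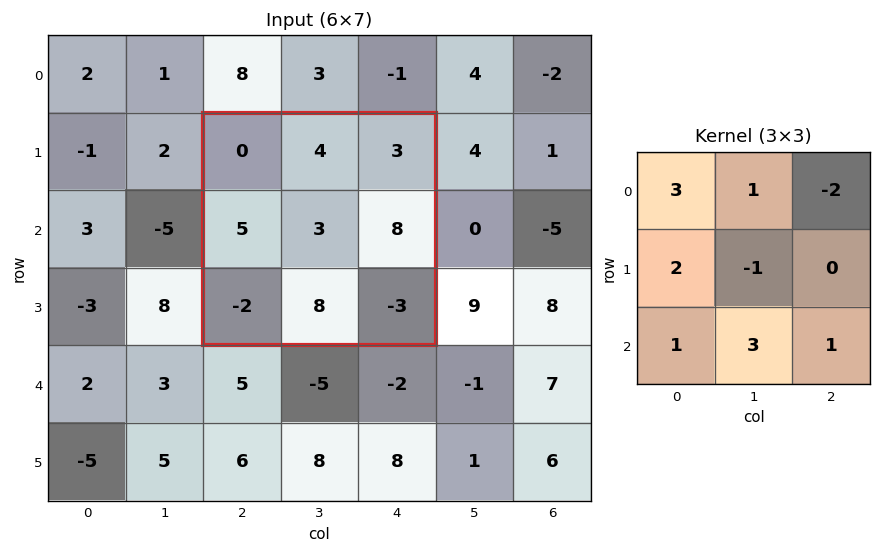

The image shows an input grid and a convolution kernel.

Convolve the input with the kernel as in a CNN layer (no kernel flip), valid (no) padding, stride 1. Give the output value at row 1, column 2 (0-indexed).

24

The receptive field on the input at this output position is [0 4 3 / 5 3 8 / -2 8 -3]. Elementwise product with the kernel and sum: 0·3 + 4·1 + 3·-2 + 5·2 + 3·-1 + -2·1 + 8·3 + -3·1.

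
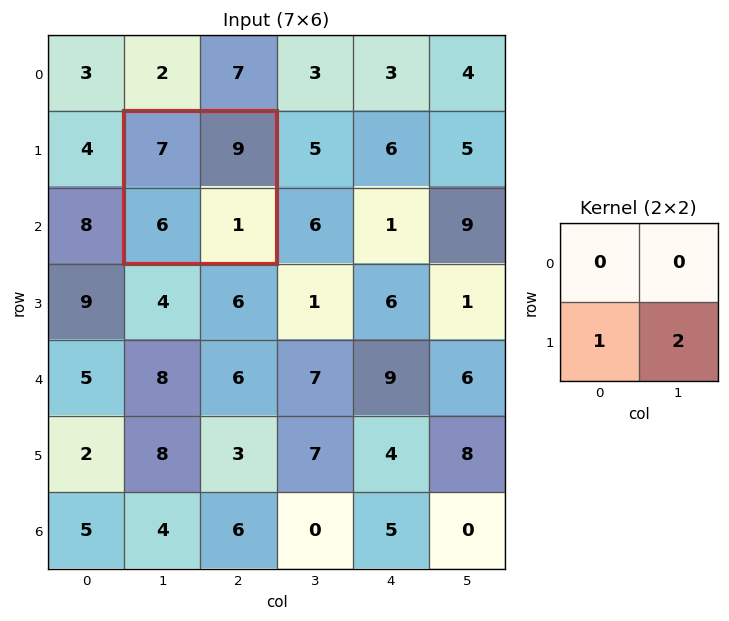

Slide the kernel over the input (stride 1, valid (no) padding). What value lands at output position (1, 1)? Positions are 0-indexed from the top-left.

The receptive field on the input at this output position is [7 9 / 6 1]. Elementwise product with the kernel and sum: 6·1 + 1·2.

8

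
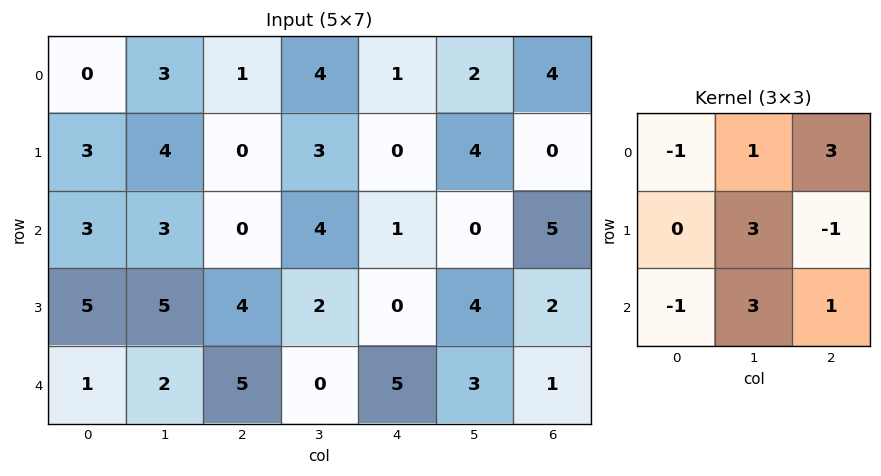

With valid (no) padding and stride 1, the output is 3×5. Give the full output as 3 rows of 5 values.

Output[0,0]: The receptive field on the input at this output position is [0 3 1 / 3 4 0 / 3 3 0]. Elementwise product with the kernel and sum: 0·-1 + 3·1 + 1·3 + 4·3 + 0·-1 + 3·-1 + 3·3 + 0·1.
Output[0,1]: The receptive field on the input at this output position is [3 1 4 / 4 0 3 / 3 0 4]. Elementwise product with the kernel and sum: 3·-1 + 1·1 + 4·3 + 0·3 + 3·-1 + 3·-1 + 0·3 + 4·1.

24 8 28 -2 29
24 10 16 14 13
21 32 13 11 29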